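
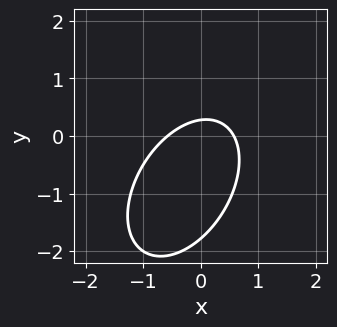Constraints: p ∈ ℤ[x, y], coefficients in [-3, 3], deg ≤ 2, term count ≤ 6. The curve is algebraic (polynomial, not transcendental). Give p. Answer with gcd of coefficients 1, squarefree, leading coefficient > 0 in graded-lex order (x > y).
3*x^2 - 2*x*y + 2*y^2 + 3*y - 1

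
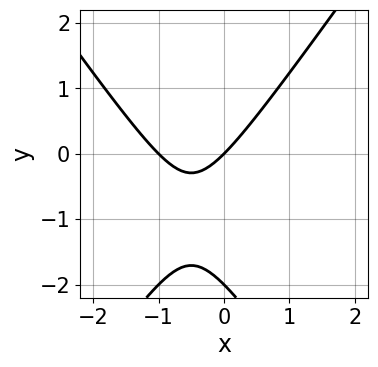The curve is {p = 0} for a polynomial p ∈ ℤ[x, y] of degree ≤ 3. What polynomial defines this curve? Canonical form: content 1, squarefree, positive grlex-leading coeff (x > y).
2*x^2 - y^2 + 2*x - 2*y

1. deg p = 2.
2. Observable constraints: among the integer gridlines, it crosses the y-axis at y ∈ {-2, 0}; the x-axis gridline crossings are at x ∈ {-1, 0}.
3. Putting this together gives p.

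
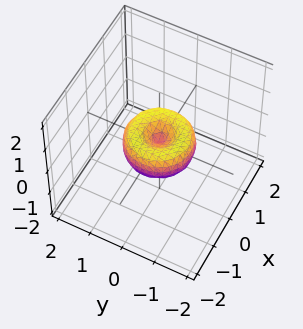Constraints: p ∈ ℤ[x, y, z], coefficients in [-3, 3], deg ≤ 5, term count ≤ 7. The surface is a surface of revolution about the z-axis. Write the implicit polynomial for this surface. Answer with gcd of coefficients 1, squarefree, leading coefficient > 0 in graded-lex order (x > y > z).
1. The degree is 4 — no degree-3 surface has this shape.
2. Symmetries: rotational symmetry about the z-axis ⇒ p depends on x, y only through x² + y².
3. Observable constraints: among the integer gridlines, it crosses the y-axis at y ∈ {-1, 0, 1}; one z-axis crossing is at z = 0; a circular section at z = 0 has radius exactly 1; among the integer gridlines, it crosses the x-axis at x ∈ {-1, 0, 1}.
4. Together with the visible shape, these determine p as stated.

x^4 + 2*x^2*y^2 + y^4 - x^2 - y^2 + z^2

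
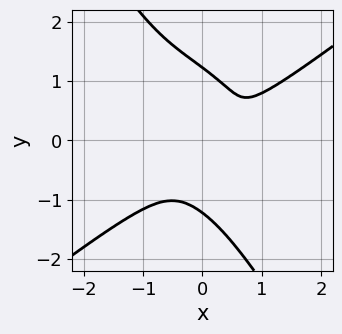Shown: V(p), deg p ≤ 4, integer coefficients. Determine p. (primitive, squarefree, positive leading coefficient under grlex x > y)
First, the degree is 4 — a generic line meets the curve in up to 4 points.
Finally, solving for integer coefficients yields p as stated.

2*x^4 - 3*x*y^3 - 2*y^4 - 2*x^2*y + 3*y^2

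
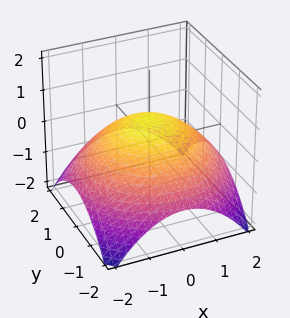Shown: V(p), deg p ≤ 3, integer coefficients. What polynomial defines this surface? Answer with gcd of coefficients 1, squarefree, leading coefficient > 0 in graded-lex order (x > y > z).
x^2 + y^2 + 3*z - 2

(a) deg p = 2. A generic line meets the surface in up to 2 points.
(b) Symmetry: the surface is invariant under rotation about z: p = q(x² + y², z).
(c) From the visible intercepts: a circular section at z = 0 has radius between 1 and 2.
(d) Fitting integer coefficients to these (and the overall shape) gives p.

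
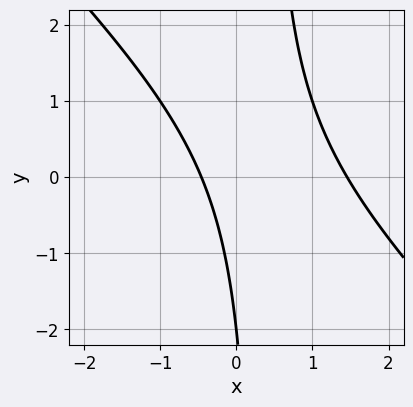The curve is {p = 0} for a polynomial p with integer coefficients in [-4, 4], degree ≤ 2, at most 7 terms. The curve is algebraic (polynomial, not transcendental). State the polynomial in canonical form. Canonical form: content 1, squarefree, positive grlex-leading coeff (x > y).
deg p = 2. No degree-1 curve has this shape.
Reading off the gridlines: one y-axis crossing is at y = -2.
The integer polynomial consistent with all of this is the stated p.

3*x^2 + 3*x*y - 3*x - y - 2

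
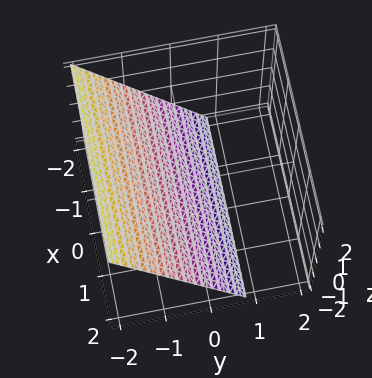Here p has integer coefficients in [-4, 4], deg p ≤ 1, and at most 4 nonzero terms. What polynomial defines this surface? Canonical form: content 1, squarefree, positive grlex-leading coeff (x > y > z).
3*y + 2*z + 2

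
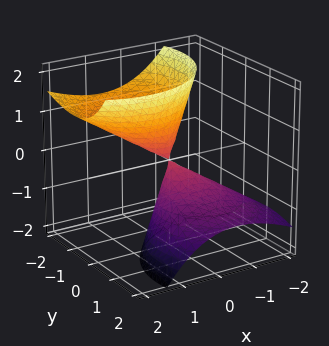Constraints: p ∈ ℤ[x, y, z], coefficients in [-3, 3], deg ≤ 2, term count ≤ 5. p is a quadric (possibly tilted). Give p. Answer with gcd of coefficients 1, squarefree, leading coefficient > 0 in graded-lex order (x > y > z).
2*x^2 - 2*x*z + 2*y^2 + 3*y*z - z^2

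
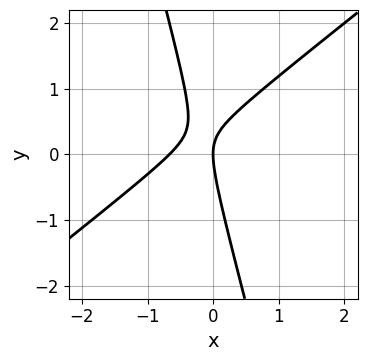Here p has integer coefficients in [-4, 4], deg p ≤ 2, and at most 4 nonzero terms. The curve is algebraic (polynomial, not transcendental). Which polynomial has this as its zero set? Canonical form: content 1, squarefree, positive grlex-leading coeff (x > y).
Degree: no degree-1 curve has this shape, so deg p = 2.
Checking where it meets the axes: it meets the x-axis at x = 0 (among the integer gridlines); it meets the y-axis at y = 0 (among the integer gridlines).
The integer polynomial consistent with all of this is the stated p.

3*x^2 - 3*x*y - y^2 + 2*x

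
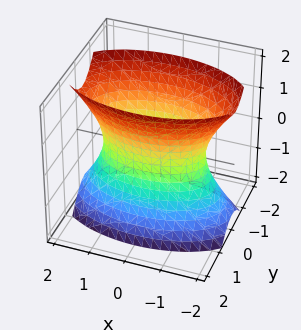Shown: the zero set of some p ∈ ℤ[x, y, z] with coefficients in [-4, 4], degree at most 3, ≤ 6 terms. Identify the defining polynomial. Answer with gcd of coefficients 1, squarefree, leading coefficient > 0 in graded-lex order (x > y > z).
First, the degree is 2 — an hourglass — one-sheet hyperboloid; a quadric.
Then, symmetries: it's symmetric under x → −x, forcing even powers of x; mirror symmetry y ↦ −y ⇒ only even powers of y; the z ↦ −z reflection is a symmetry, so z appears only in even powers.
Next, from the axis intercepts and sections: the surface avoids every integer z-axis point in the box.
Finally, assembling these constraints gives the stated polynomial.

x^2 + 3*y^2 - z^2 - 2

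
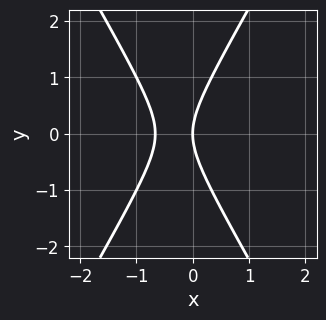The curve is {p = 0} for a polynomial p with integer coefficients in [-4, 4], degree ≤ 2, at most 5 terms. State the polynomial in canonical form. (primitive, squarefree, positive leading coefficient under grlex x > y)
3*x^2 - y^2 + 2*x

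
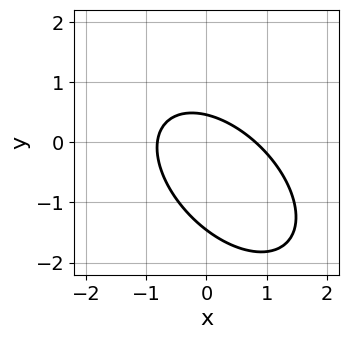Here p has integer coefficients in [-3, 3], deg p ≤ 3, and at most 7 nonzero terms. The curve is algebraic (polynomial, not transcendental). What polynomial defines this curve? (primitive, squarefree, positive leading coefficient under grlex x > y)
3*x^2 + 3*x*y + 3*y^2 + 3*y - 2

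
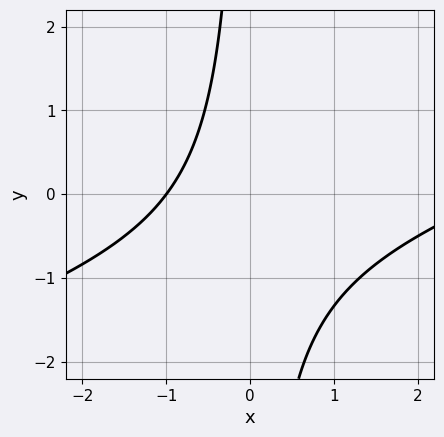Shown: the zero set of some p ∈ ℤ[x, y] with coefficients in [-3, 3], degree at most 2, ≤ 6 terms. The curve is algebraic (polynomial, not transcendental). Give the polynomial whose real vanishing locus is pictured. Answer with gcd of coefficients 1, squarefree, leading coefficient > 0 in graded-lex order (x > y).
x^2 - 3*x*y - 2*x - 3

1. Degree: the shape is more complex than any degree-1 curve, so deg p = 2.
2. Against the integer gridlines: it misses every integer gridline on the y-axis; it crosses the x-axis at the gridline x = -1.
3. Putting this together gives p.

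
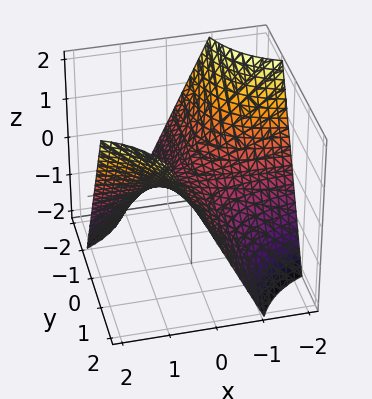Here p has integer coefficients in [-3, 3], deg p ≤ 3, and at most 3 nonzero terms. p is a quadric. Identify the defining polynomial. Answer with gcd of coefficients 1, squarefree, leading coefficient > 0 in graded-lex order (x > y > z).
(a) deg p = 2. A hyperbolic paraboloid; a quadric.
(b) Against the integer gridlines: every point of the y-axis in the box is on the surface; the visible x-axis segment lies entirely on the surface.
(c) Putting this together gives p.

x*y - z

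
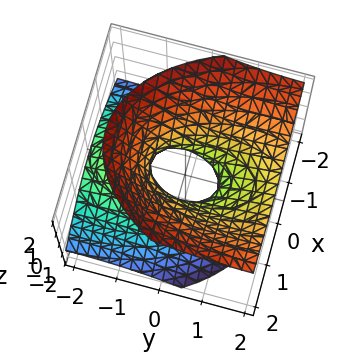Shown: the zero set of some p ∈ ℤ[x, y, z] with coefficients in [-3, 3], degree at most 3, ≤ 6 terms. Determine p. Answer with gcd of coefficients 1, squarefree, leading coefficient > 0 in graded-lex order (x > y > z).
3*x^2 + y^2 - 3*y*z - 3*z^2 - 1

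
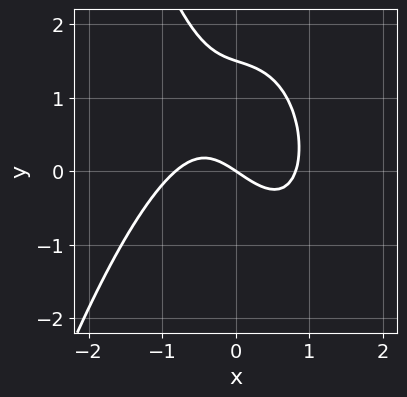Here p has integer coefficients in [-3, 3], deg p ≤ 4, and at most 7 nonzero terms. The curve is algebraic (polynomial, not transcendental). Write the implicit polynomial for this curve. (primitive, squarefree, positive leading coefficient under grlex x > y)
3*x^3 + 2*x*y + 2*y^2 - 2*x - 3*y

First, degree: the shape is more complex than any degree-2 curve, so deg p = 3.
Then, observable constraints: it meets the y-axis at y = 0 (among the integer gridlines); it meets the x-axis at x = 0 (among the integer gridlines).
Finally, assembling these constraints gives the stated polynomial.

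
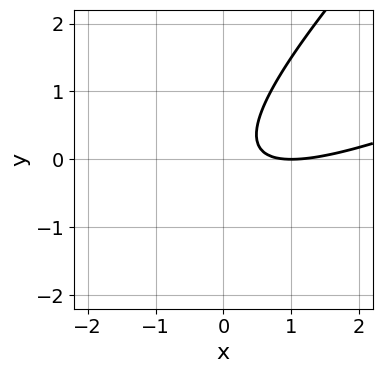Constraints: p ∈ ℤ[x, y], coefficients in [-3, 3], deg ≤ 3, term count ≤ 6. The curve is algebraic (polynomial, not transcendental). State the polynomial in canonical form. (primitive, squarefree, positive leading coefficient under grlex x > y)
x^2 - 3*x*y + 2*y^2 - 2*x + 1

deg p = 2. A generic line meets the curve in up to 2 points.
From the visible intercepts: no y-intercept at any integer in the box; it crosses the x-axis at the gridline x = 1.
Putting this together gives p.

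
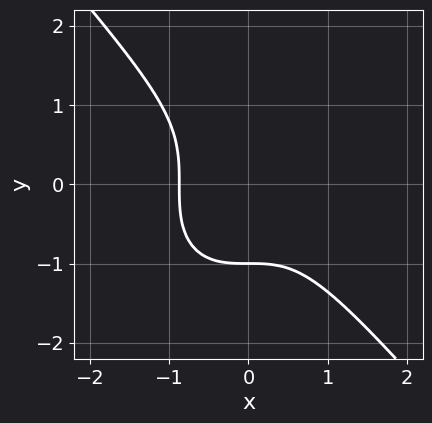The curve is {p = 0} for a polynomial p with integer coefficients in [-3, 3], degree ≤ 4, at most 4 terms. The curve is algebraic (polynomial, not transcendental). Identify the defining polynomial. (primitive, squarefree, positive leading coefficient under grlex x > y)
The degree is 3 — no degree-2 curve has this shape.
Against the integer gridlines: it crosses the y-axis at the gridline y = -1.
Solving for integer coefficients yields p as stated.

3*x^3 + 2*y^3 + 2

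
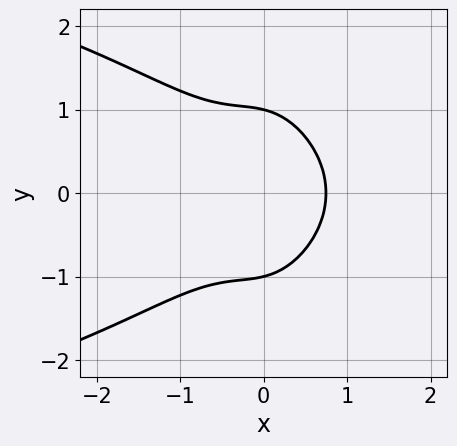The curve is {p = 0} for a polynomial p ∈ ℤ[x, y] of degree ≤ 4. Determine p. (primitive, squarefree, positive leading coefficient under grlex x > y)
(a) deg p = 4. No degree-3 curve has this shape.
(b) Symmetries: it's symmetric under y → −y, forcing even powers of y.
(c) From the axis intercepts and sections: the y-axis gridline crossings are at y ∈ {-1, 1}.
(d) Fitting integer coefficients to these (and the overall shape) gives p.

2*x^2*y^2 + 3*x^3 + 2*y^2 + x - 2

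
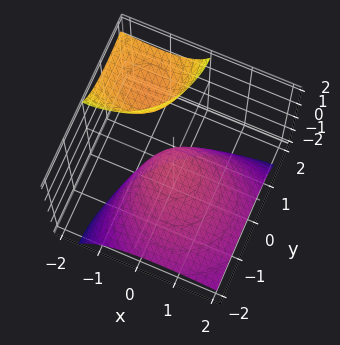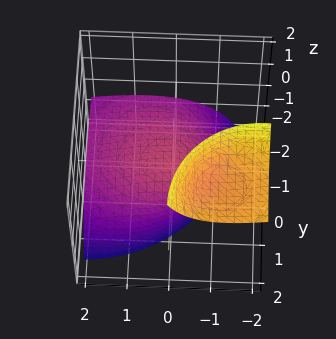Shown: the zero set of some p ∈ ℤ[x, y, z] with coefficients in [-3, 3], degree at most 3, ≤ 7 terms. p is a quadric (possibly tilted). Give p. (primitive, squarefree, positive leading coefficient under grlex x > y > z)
x^2 + 2*x*z + y^2 - 2*y*z + 2*z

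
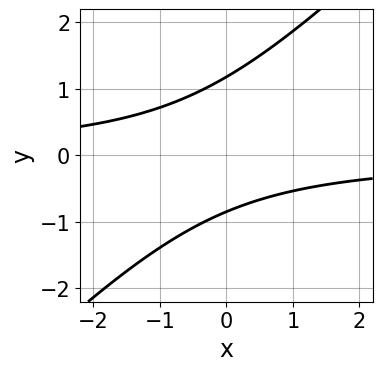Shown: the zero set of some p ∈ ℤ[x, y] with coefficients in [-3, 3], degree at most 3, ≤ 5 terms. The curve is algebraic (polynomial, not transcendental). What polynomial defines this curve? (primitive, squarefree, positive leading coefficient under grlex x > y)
3*x*y - 3*y^2 + y + 3

1. deg p = 2.
2. Reading off the gridlines: it misses every integer gridline on the x-axis.
3. The integer polynomial consistent with all of this is the stated p.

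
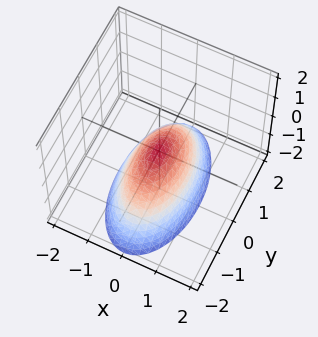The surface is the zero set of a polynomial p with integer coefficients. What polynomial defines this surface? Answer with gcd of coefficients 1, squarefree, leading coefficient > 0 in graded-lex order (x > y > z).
3*x^2 + y^2 + 2*z

1. Degree: a paraboloid; a quadric, so deg p = 2.
2. Symmetries: it's symmetric under x → −x, forcing even powers of x; mirror symmetry y ↦ −y ⇒ only even powers of y.
3. Observable constraints: one z-axis crossing is at z = 0; it meets the x-axis at x = 0 (among the integer gridlines); one y-axis crossing is at y = 0.
4. Putting this together gives p.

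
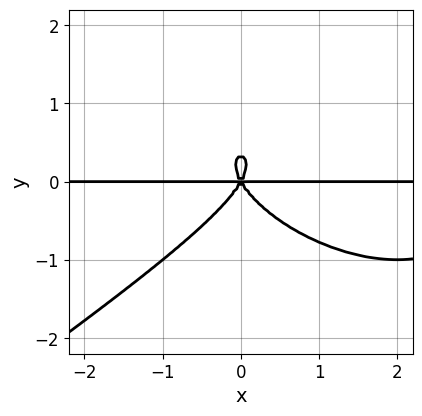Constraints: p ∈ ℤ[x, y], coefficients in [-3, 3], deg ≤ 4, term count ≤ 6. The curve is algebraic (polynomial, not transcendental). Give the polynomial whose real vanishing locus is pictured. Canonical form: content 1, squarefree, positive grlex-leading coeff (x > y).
deg p = 4. The shape is more complex than any degree-3 curve.
Against the integer gridlines: one y-axis crossing is at y = 0; the visible x-axis segment lies entirely on the curve.
The integer polynomial consistent with all of this is the stated p.

x^3*y - 3*y^4 - 3*x^2*y + y^3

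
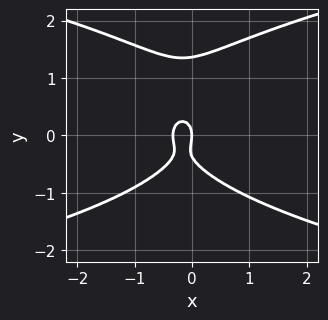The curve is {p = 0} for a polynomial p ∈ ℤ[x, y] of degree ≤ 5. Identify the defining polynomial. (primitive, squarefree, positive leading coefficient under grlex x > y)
First, deg p = 4. A generic line meets the curve in up to 4 points.
Next, checking where it meets the axes: it crosses the x-axis at the gridline x = 0; it crosses the y-axis at the gridline y = 0.
Finally, together with the visible shape, these determine p as stated.

2*y^4 - 2*y^3 - 3*x^2 - y^2 - x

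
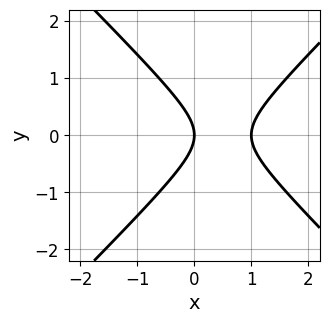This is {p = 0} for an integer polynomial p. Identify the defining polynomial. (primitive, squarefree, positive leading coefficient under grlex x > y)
(a) deg p = 2. No degree-1 curve has this shape.
(b) Symmetries: it's symmetric under y → −y, forcing even powers of y.
(c) From the visible intercepts: it meets the y-axis at y = 0 (among the integer gridlines); the x-axis gridline crossings are at x ∈ {0, 1}.
(d) Assembling these constraints gives the stated polynomial.

x^2 - y^2 - x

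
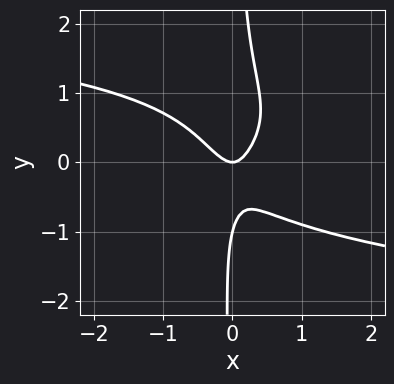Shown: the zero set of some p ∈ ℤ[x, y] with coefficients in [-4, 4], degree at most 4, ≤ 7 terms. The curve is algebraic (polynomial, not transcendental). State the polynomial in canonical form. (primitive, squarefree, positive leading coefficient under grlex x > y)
deg p = 4. The shape is more complex than any degree-3 curve.
Observable constraints: one x-axis crossing is at x = 0; the y-axis gridline crossings are at y ∈ {-1, 0}.
Fitting integer coefficients to these (and the overall shape) gives p.

3*x*y^3 + 3*x^2 + x*y - y^2 - y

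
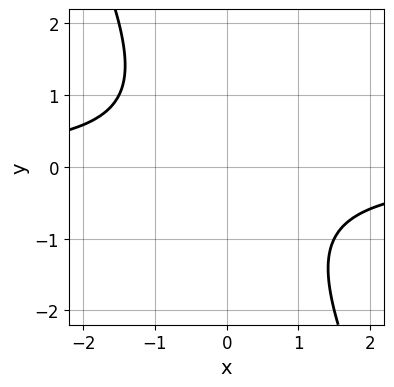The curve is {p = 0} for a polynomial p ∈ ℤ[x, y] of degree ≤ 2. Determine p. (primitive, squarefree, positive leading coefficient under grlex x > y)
2*x*y + y^2 + 2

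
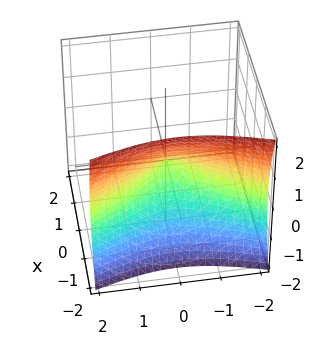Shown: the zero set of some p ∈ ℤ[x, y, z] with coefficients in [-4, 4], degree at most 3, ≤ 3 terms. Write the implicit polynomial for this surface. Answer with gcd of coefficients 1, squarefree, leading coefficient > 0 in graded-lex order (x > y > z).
x^3 + y^2 + z^2

1. deg p = 3. No degree-2 surface has this shape.
2. Reading off the gridlines: it meets the x-axis at x = 0 (among the integer gridlines); it meets the z-axis at z = 0 (among the integer gridlines); one y-axis crossing is at y = 0.
3. Solving for integer coefficients yields p as stated.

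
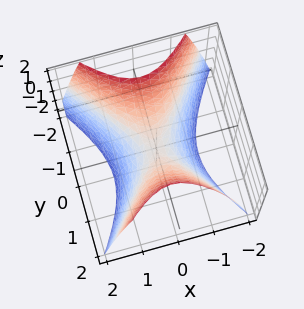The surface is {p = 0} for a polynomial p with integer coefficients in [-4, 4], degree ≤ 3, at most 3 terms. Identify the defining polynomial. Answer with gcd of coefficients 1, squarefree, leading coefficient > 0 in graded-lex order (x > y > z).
3*x^2 - 2*y^2 + 2*z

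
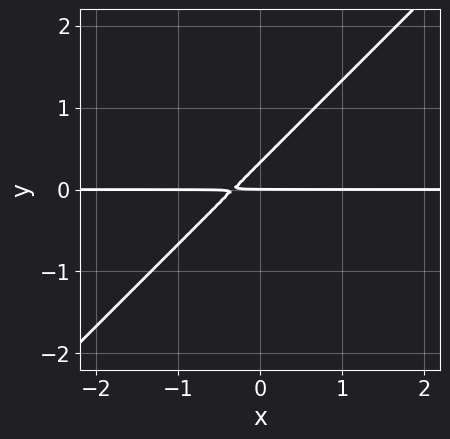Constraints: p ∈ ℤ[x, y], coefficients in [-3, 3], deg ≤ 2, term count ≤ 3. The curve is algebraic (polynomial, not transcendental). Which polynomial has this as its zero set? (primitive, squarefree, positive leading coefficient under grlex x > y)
First, deg p = 2. A generic line meets the curve in up to 2 points.
Then, from the visible intercepts: the visible x-axis segment lies entirely on the curve; it meets the y-axis at y = 0 (among the integer gridlines).
Finally, putting this together gives p.

3*x*y - 3*y^2 + y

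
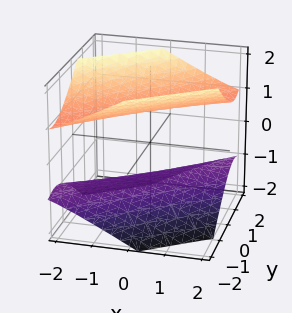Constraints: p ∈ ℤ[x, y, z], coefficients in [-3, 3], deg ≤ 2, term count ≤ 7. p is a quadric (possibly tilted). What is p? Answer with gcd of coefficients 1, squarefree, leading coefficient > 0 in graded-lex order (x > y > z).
1. The picture has 2 separate pieces. Treating them together as one polynomial.
2. deg p = 2. The shape is more complex than any degree-1 surface.
3. Checking where it meets the axes: the z-axis gridline crossings are at z ∈ {-1, 1}; no y-intercept at any integer in the box.
4. Solving for integer coefficients yields p as stated.

x^2 - 3*x*y + 2*y^2 - 3*z^2 + 3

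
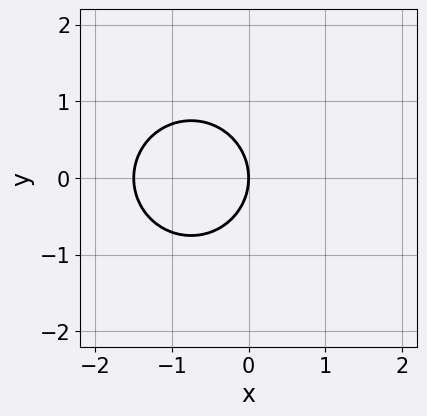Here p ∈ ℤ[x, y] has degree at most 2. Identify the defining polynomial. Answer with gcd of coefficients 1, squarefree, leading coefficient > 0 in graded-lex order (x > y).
2*x^2 + 2*y^2 + 3*x

First, the degree is 2 — the shape is more complex than any degree-1 curve.
Then, symmetries: it's symmetric under y → −y, forcing even powers of y.
Then, from the visible intercepts: it crosses the x-axis at the gridline x = 0; it meets the y-axis at y = 0 (among the integer gridlines).
Finally, assembling these constraints gives the stated polynomial.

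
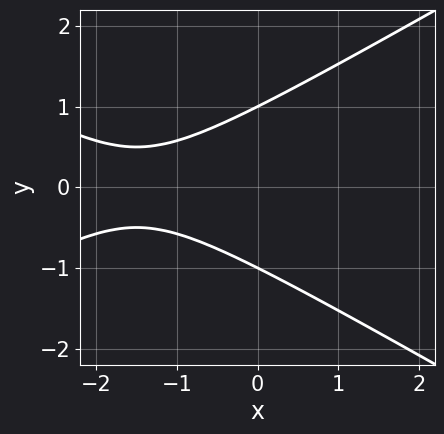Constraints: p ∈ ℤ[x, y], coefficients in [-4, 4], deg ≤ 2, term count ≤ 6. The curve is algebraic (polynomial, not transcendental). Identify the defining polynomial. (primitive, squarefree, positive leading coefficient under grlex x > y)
x^2 - 3*y^2 + 3*x + 3

(a) The degree is 2 — a generic line meets the curve in up to 2 points.
(b) Symmetries: the y ↦ −y reflection is a symmetry, so y appears only in even powers.
(c) From the axis intercepts and sections: it misses every integer gridline on the x-axis; the y-axis gridline crossings are at y ∈ {-1, 1}.
(d) Assembling these constraints gives the stated polynomial.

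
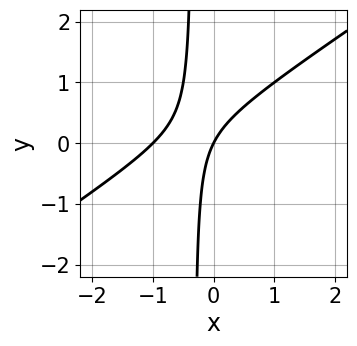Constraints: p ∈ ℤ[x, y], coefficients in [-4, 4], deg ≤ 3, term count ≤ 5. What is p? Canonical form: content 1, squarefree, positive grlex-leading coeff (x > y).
2*x^2 - 3*x*y + 2*x - y

First, deg p = 2.
Next, against the integer gridlines: one y-axis crossing is at y = 0; the x-axis gridline crossings are at x ∈ {-1, 0}.
Finally, putting this together gives p.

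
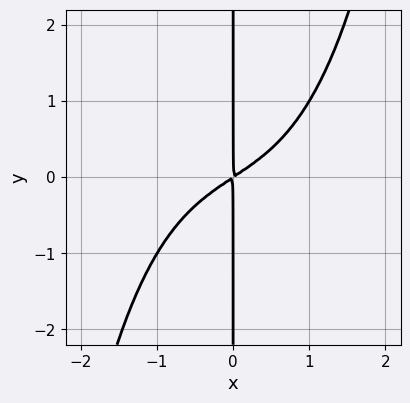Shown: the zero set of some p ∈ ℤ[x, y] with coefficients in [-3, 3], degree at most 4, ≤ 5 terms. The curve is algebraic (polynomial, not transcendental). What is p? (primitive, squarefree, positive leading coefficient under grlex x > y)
x^4 + 2*x^2 - 3*x*y

The degree is 4 — no degree-3 curve has this shape.
From the axis intercepts and sections: the visible y-axis segment lies entirely on the curve.
Fitting integer coefficients to these (and the overall shape) gives p.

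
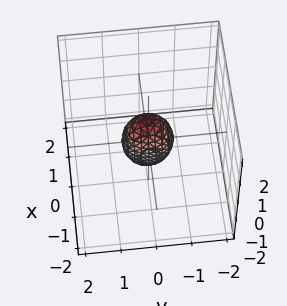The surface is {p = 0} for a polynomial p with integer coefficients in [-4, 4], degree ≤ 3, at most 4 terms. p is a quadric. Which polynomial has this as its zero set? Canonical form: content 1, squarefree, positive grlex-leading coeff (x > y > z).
deg p = 2. Bounded and convex; a quadric.
Symmetries: the y ↦ −y reflection is a symmetry, so y appears only in even powers; it's symmetric under z → −z, forcing even powers of z; mirror symmetry x ↦ −x ⇒ only even powers of x.
Observable constraints: the z-axis gridline crossings are at z ∈ {-1, 1}.
Putting this together gives p.

3*x^2 + 2*y^2 + z^2 - 1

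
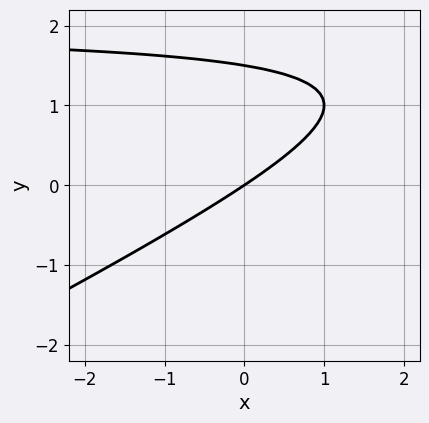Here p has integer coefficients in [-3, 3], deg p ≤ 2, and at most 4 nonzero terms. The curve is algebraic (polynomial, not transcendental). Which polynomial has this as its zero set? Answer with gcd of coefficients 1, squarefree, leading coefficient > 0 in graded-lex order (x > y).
Degree: the shape is more complex than any degree-1 curve, so deg p = 2.
Observable constraints: it meets the y-axis at y = 0 (among the integer gridlines); one x-axis crossing is at x = 0.
Together with the visible shape, these determine p as stated.

x*y - 2*y^2 - 2*x + 3*y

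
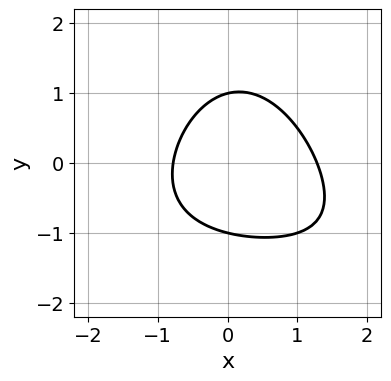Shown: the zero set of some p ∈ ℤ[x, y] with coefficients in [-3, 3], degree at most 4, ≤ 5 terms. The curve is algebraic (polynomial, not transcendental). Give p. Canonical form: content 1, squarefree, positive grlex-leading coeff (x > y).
x^2*y + 2*x^2 + 2*y^2 - x - 2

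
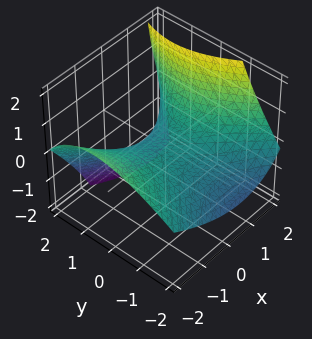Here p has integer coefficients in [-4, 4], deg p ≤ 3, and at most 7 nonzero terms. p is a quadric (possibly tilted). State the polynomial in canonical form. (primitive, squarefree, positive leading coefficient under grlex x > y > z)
x^2 + x*z - y^2 + y*z - 3*z

1. Degree: the shape is more complex than any degree-1 surface, so deg p = 2.
2. From the axis intercepts and sections: it meets the y-axis at y = 0 (among the integer gridlines); it meets the x-axis at x = 0 (among the integer gridlines).
3. Together with the visible shape, these determine p as stated.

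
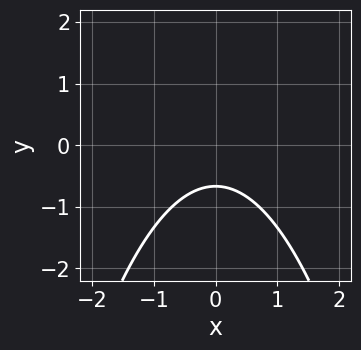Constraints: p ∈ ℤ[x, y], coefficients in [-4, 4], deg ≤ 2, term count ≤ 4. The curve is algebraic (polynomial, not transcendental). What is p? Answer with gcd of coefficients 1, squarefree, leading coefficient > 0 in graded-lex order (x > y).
2*x^2 + 3*y + 2

(a) Degree: no degree-1 curve has this shape, so deg p = 2.
(b) Symmetries: the x ↦ −x reflection is a symmetry, so x appears only in even powers.
(c) From the visible intercepts: it misses every integer gridline on the x-axis.
(d) Fitting integer coefficients to these (and the overall shape) gives p.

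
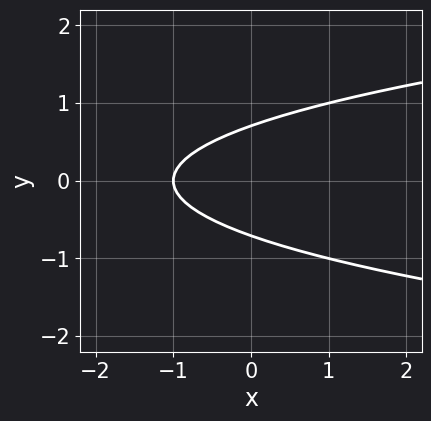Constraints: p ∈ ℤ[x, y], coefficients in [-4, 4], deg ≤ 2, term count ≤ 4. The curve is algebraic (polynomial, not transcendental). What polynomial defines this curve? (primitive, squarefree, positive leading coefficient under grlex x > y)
deg p = 2.
Symmetries: mirror symmetry y ↦ −y ⇒ only even powers of y.
Against the integer gridlines: it meets the x-axis at x = -1 (among the integer gridlines).
Together with the visible shape, these determine p as stated.

2*y^2 - x - 1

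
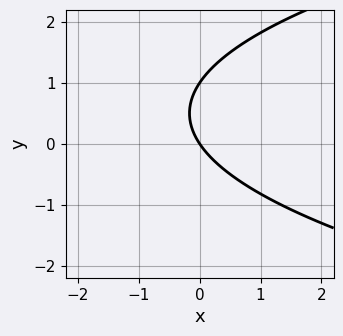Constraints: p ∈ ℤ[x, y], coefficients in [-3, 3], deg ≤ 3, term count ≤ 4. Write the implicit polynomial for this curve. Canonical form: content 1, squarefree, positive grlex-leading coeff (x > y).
2*y^2 - 3*x - 2*y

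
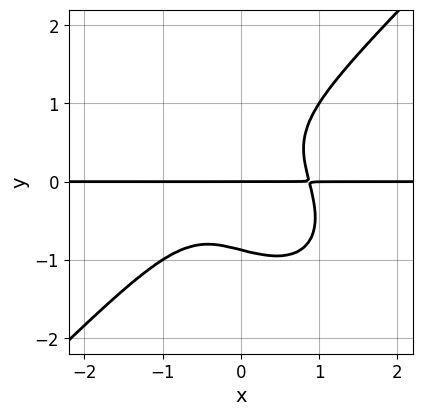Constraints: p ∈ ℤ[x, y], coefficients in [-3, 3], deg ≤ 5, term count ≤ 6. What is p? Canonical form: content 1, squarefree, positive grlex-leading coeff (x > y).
3*x^3*y - 3*y^4 + 2*x*y^2 - 2*y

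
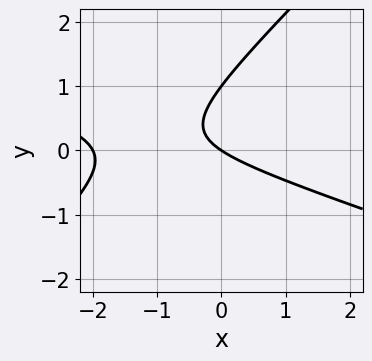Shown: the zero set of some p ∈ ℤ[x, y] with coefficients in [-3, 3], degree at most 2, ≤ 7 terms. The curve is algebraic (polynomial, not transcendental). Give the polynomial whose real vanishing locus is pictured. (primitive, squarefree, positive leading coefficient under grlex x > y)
x^2 + 2*x*y - 3*y^2 + 2*x + 3*y

First, deg p = 2.
Next, against the integer gridlines: the x-axis gridline crossings are at x ∈ {-2, 0}; the y-axis gridline crossings are at y ∈ {0, 1}.
Finally, assembling these constraints gives the stated polynomial.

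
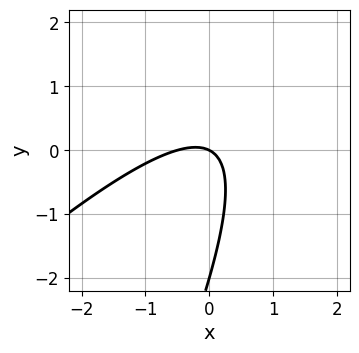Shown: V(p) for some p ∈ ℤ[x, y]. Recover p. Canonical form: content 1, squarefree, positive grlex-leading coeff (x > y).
2*x^2 - 3*x*y + y^2 + x + 2*y

First, deg p = 2. The shape is more complex than any degree-1 curve.
Next, against the integer gridlines: it meets the x-axis at x = 0 (among the integer gridlines); the y-axis gridline crossings are at y ∈ {-2, 0}.
Finally, these observations pin down the coefficients.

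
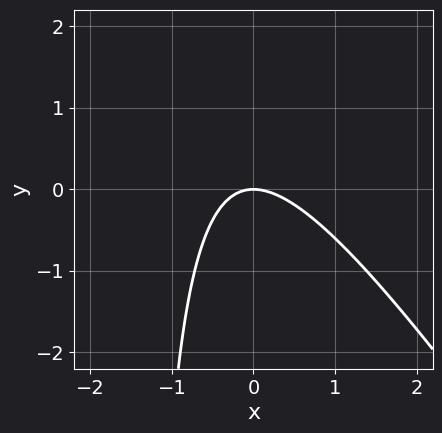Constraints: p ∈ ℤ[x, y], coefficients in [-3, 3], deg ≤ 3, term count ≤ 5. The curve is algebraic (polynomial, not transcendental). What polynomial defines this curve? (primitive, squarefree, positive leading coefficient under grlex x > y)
3*x^2 + 2*x*y + 3*y

First, degree: no degree-1 curve has this shape, so deg p = 2.
Next, against the integer gridlines: it meets the y-axis at y = 0 (among the integer gridlines); it meets the x-axis at x = 0 (among the integer gridlines).
Finally, the integer polynomial consistent with all of this is the stated p.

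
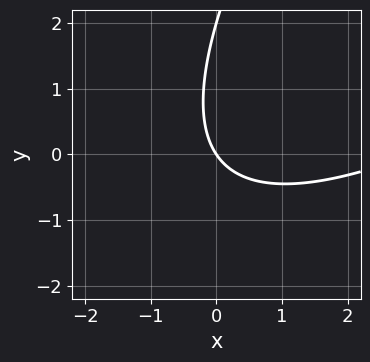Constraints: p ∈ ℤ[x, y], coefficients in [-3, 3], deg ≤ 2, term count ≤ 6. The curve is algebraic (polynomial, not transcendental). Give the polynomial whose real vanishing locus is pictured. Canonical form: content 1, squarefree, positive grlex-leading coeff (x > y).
x^2 - 2*x*y + y^2 - 3*x - 2*y

Degree: the shape is more complex than any degree-1 curve, so deg p = 2.
Against the integer gridlines: among the integer gridlines, it crosses the y-axis at y ∈ {0, 2}; one x-axis crossing is at x = 0.
Assembling these constraints gives the stated polynomial.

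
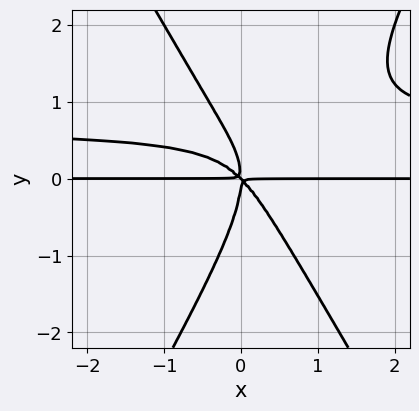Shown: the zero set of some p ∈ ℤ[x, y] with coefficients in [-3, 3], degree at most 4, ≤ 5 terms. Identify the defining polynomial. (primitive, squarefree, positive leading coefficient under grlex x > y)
3*x^2*y^2 - y^4 - 2*x^2*y - 2*x*y^2

First, the degree is 4 — the shape is more complex than any degree-3 curve.
Then, from the axis intercepts and sections: the visible x-axis segment lies entirely on the curve.
Finally, fitting integer coefficients to these (and the overall shape) gives p.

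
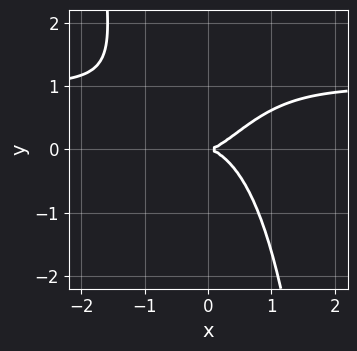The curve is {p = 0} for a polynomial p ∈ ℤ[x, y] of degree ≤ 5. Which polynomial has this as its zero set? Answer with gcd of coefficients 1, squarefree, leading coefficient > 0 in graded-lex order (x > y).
x^3*y - x^3 + y^2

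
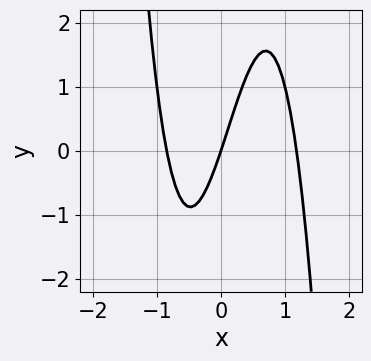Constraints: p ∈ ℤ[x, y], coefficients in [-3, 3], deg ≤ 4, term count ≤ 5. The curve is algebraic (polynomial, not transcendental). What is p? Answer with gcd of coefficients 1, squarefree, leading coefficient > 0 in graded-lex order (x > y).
3*x^3 - x^2 - 3*x + y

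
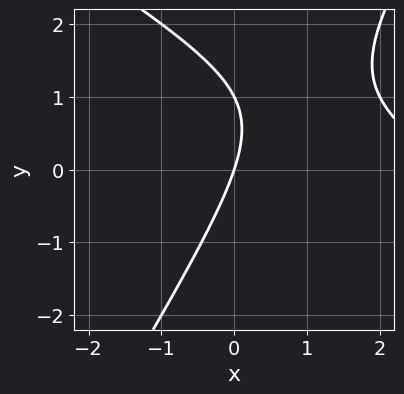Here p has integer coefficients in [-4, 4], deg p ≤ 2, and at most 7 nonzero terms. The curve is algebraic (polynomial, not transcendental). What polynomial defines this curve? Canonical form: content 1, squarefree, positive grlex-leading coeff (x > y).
x^2 + x*y - y^2 - 3*x + y

The degree is 2 — a generic line meets the curve in up to 2 points.
From the visible intercepts: the y-axis gridline crossings are at y ∈ {0, 1}; one x-axis crossing is at x = 0.
Together with the visible shape, these determine p as stated.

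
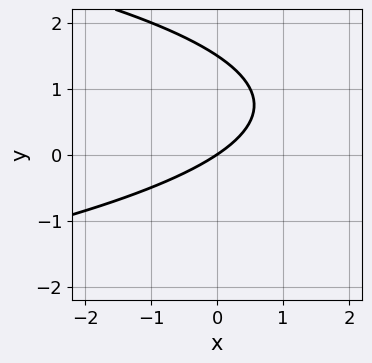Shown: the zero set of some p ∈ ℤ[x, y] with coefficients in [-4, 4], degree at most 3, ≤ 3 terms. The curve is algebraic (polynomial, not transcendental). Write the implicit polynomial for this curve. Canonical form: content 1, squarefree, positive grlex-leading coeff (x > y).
2*y^2 + 2*x - 3*y

(a) Degree: no degree-1 curve has this shape, so deg p = 2.
(b) Reading off the gridlines: it meets the x-axis at x = 0 (among the integer gridlines); it meets the y-axis at y = 0 (among the integer gridlines).
(c) Together with the visible shape, these determine p as stated.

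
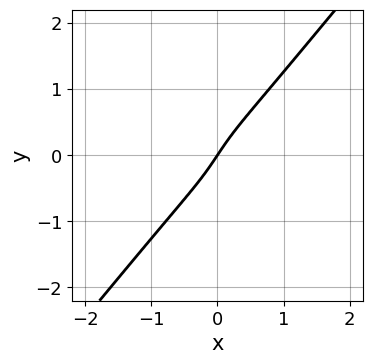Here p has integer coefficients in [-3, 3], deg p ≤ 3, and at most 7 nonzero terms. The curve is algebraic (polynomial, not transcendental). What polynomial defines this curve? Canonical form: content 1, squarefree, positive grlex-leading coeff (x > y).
(a) Degree: a generic line meets the curve in up to 3 points, so deg p = 3.
(b) Checking where it meets the axes: one y-axis crossing is at y = 0; it crosses the x-axis at the gridline x = 0.
(c) These observations pin down the coefficients.

3*x^3 + 2*x^2*y - 3*y^3 + 3*x - 2*y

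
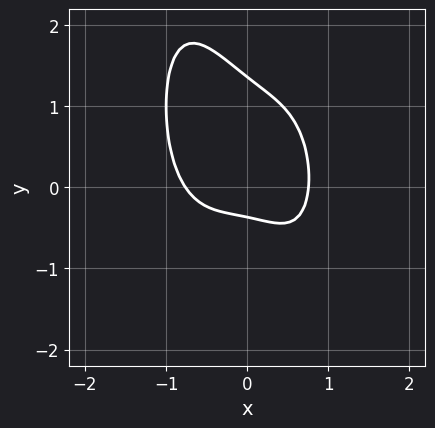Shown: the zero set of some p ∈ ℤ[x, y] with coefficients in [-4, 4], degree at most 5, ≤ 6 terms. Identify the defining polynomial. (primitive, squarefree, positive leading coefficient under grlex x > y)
First, degree: no degree-3 curve has this shape, so deg p = 4.
Finally, solving for integer coefficients yields p as stated.

3*x^4 + 2*x*y + 2*y^2 - 2*y - 1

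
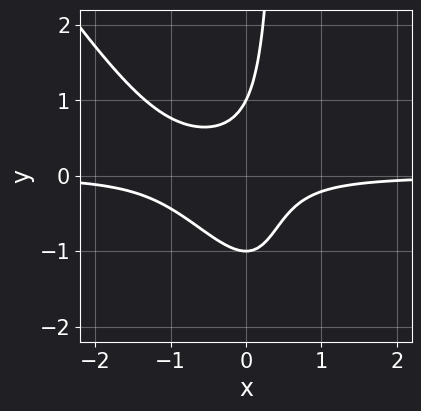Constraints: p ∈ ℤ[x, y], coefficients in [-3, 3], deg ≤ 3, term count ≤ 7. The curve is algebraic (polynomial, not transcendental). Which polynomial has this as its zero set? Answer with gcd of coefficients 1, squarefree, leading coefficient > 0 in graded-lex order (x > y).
3*x^2*y + 2*x*y^2 + 2*x*y - y^2 + 1

First, the degree is 3 — the shape is more complex than any degree-2 curve.
Next, checking where it meets the axes: the curve avoids every integer x-axis point in the box; among the integer gridlines, it crosses the y-axis at y ∈ {-1, 1}.
Finally, matching integer coefficients to the picture gives p.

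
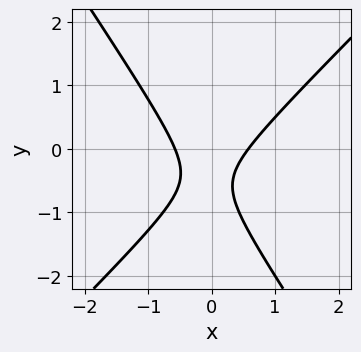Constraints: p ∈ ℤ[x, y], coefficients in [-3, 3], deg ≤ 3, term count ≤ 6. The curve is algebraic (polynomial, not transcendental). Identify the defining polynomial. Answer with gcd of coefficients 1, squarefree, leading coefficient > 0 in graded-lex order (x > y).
3*x^2 - x*y - 2*y^2 - 2*y - 1

1. deg p = 2.
2. Reading off the gridlines: no y-intercept at any integer in the box.
3. The integer polynomial consistent with all of this is the stated p.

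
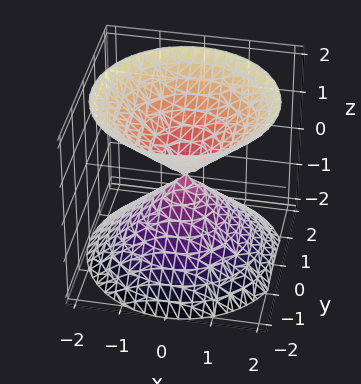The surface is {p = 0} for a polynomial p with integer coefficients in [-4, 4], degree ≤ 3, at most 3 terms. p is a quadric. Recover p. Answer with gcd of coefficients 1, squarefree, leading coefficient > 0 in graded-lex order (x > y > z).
x^2 + y^2 - z^2

First, the picture has 2 separate pieces. They look like related sheets of one shape, so recover p as a whole.
Next, the degree is 2 — a double cone through the origin; a quadric.
Then, symmetries: it's symmetric under z → −z, forcing even powers of z; the z-axis is an axis of rotation, so x and y enter only as x² + y².
Then, against the integer gridlines: one y-axis crossing is at y = 0; a circular section at z = 1 has radius exactly 1; one z-axis crossing is at z = 0.
Finally, putting this together gives p.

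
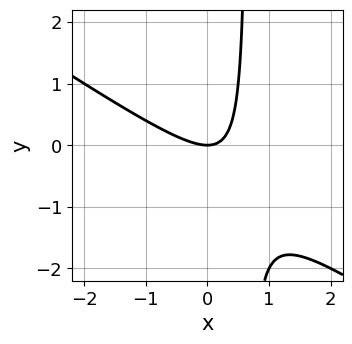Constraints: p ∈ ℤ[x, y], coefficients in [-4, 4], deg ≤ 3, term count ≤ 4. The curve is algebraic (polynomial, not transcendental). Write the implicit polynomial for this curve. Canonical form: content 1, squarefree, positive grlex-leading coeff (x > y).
(a) The degree is 2 — a generic line meets the curve in up to 2 points.
(b) From the axis intercepts and sections: it crosses the x-axis at the gridline x = 0; one y-axis crossing is at y = 0.
(c) Solving for integer coefficients yields p as stated.

2*x^2 + 3*x*y - 2*y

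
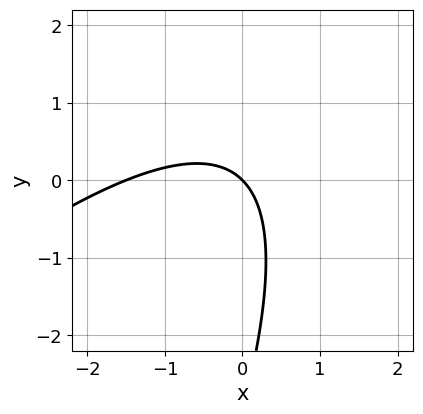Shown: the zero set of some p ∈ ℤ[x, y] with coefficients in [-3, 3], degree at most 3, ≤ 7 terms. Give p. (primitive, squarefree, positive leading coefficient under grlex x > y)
(a) deg p = 2. A generic line meets the curve in up to 2 points.
(b) From the axis intercepts and sections: one y-axis crossing is at y = 0; it meets the x-axis at x = 0 (among the integer gridlines).
(c) The integer polynomial consistent with all of this is the stated p.

2*x^2 - 3*x*y + y^2 + 3*x + 3*y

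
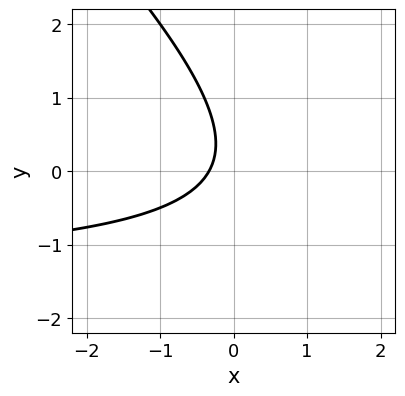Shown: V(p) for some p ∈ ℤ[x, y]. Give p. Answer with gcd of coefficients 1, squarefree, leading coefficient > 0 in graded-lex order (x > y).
2*x*y + 2*y^2 + 3*x - y + 1

(a) Degree: no degree-1 curve has this shape, so deg p = 2.
(b) Against the integer gridlines: no y-intercept at any integer in the box.
(c) These observations pin down the coefficients.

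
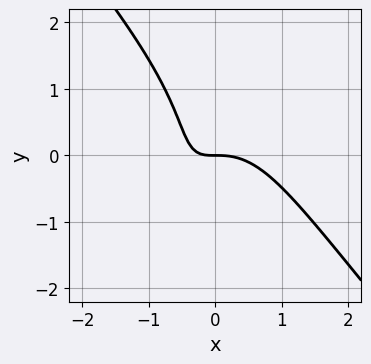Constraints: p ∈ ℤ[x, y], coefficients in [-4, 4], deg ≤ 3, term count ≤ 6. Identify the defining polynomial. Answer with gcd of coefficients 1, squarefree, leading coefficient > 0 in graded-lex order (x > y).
3*x^3 + x^2*y + y^3 + 3*x*y + 2*y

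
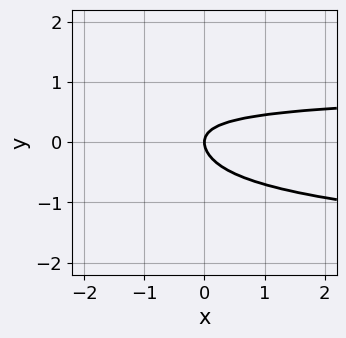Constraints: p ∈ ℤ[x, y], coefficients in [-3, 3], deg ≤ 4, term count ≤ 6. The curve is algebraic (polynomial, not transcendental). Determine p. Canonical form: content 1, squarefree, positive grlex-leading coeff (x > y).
(a) deg p = 4. A generic line meets the curve in up to 4 points.
(b) Against the integer gridlines: it crosses the y-axis at the gridline y = 0; it meets the x-axis at x = 0 (among the integer gridlines).
(c) Fitting integer coefficients to these (and the overall shape) gives p.

3*y^4 + x*y + 2*y^2 - x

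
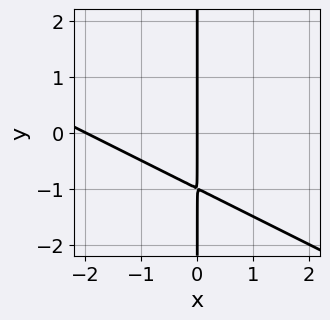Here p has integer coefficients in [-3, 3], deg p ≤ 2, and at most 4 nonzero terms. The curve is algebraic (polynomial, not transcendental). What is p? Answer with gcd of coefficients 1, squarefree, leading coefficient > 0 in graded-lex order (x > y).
1. The degree is 2 — the shape is more complex than any degree-1 curve.
2. Checking where it meets the axes: the x-axis gridline crossings are at x ∈ {-2, 0}; the visible y-axis segment lies entirely on the curve.
3. Fitting integer coefficients to these (and the overall shape) gives p.

x^2 + 2*x*y + 2*x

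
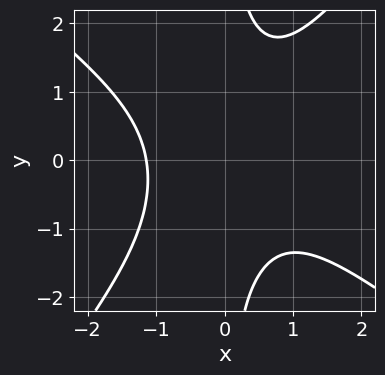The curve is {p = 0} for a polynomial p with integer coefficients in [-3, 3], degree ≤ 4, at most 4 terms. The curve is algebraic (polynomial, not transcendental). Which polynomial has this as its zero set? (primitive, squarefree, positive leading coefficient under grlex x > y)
2*x^3 + x^2*y - 2*x*y^2 + 3

deg p = 3. A generic line meets the curve in up to 3 points.
Observable constraints: the curve avoids every integer y-axis point in the box.
Assembling these constraints gives the stated polynomial.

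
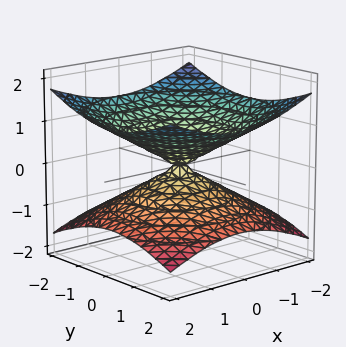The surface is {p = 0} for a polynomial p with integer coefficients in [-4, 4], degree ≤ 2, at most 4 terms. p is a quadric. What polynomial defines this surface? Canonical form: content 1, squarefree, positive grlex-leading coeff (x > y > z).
deg p = 2.
Symmetries: mirror symmetry z ↦ −z ⇒ only even powers of z; rotational symmetry about the z-axis ⇒ p depends on x, y only through x² + y².
From the visible intercepts: a circular section at z = -1 has radius between 1 and 2; it meets the x-axis at x = 0 (among the integer gridlines); one z-axis crossing is at z = 0.
Putting this together gives p.

x^2 + y^2 - 3*z^2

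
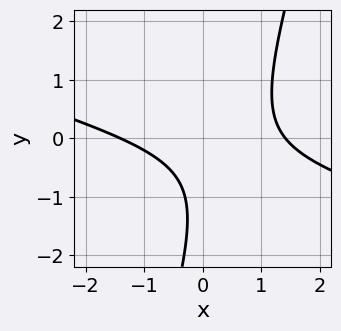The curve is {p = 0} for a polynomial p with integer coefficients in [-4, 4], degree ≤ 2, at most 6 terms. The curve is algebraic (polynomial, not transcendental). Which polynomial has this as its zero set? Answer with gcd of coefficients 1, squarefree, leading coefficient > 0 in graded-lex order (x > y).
x^2 + 3*x*y - y^2 - 2*y - 2

The degree is 2 — no degree-1 curve has this shape.
Checking where it meets the axes: no y-intercept at any integer in the box.
Solving for integer coefficients yields p as stated.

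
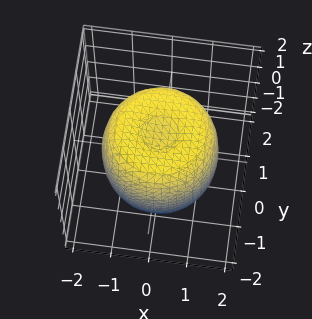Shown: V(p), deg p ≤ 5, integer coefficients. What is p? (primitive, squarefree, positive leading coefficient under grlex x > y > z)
2*x^4 + 4*x^2*y^2 + 2*y^4 - 3*x^2 - 3*y^2 + 2*z^2 - 3

(a) Degree: no degree-3 surface has this shape, so deg p = 4.
(b) By symmetry, the surface is invariant under rotation about z: p = q(x² + y², z).
(c) Checking where it meets the axes: a circular section at z = 1 has radius between 1 and 2.
(d) Solving for integer coefficients yields p as stated.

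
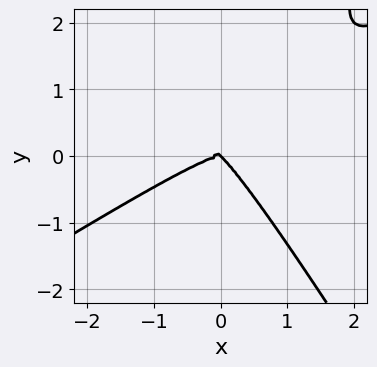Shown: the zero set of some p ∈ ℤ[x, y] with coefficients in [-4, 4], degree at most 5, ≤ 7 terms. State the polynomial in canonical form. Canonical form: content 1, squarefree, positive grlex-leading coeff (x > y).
x^4 - x^3*y - x^2*y^2 + x*y^2 + y^3

1. The degree is 4 — the shape is more complex than any degree-3 curve.
2. From the visible intercepts: it meets the y-axis at y = 0 (among the integer gridlines); it meets the x-axis at x = 0 (among the integer gridlines).
3. Matching integer coefficients to the picture gives p.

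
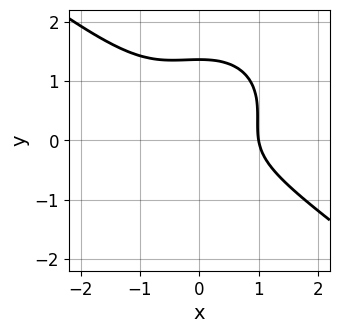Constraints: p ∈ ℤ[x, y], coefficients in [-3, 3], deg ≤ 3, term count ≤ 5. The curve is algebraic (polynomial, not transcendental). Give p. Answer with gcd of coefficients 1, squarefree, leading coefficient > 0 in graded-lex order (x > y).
2*x^3 + x^2*y + 3*y^3 - 3*y^2 - 2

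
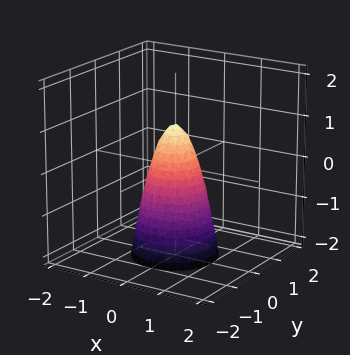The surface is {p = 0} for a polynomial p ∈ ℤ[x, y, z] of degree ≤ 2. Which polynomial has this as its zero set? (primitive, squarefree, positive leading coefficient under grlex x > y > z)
The degree is 2 — a generic line meets the surface in up to 2 points.
Symmetries: the surface is invariant under rotation about z: p = q(x² + y², z).
From the visible intercepts: it crosses the z-axis at the gridline z = 1; a circular section at z = 0 has radius between 0 and 1.
Solving for integer coefficients yields p as stated.

3*x^2 + 3*y^2 + z - 1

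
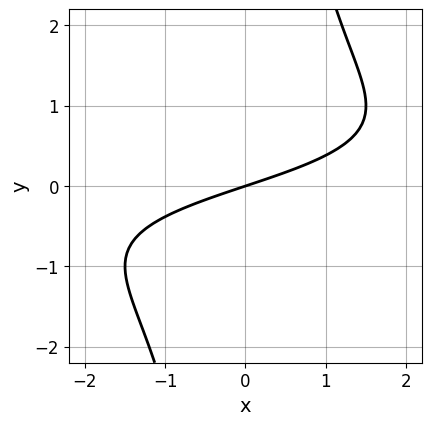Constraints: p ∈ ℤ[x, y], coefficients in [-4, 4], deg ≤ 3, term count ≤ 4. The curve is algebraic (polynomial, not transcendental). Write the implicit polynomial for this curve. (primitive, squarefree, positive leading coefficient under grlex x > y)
x*y^2 + x - 3*y

Degree: the shape is more complex than any degree-2 curve, so deg p = 3.
From the visible intercepts: it crosses the y-axis at the gridline y = 0; it crosses the x-axis at the gridline x = 0.
Assembling these constraints gives the stated polynomial.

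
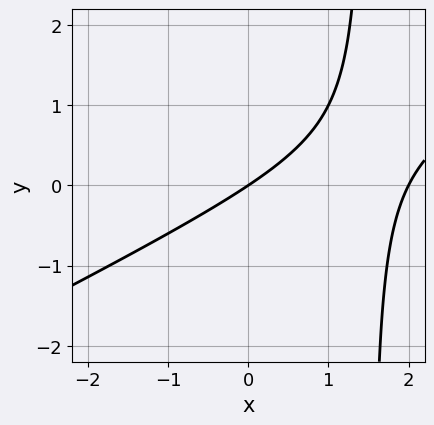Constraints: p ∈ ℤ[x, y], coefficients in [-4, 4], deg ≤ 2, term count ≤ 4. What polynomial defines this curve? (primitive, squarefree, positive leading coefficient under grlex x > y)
1. deg p = 2.
2. From the visible intercepts: among the integer gridlines, it crosses the x-axis at x ∈ {0, 2}; it crosses the y-axis at the gridline y = 0.
3. Together with the visible shape, these determine p as stated.

x^2 - 2*x*y - 2*x + 3*y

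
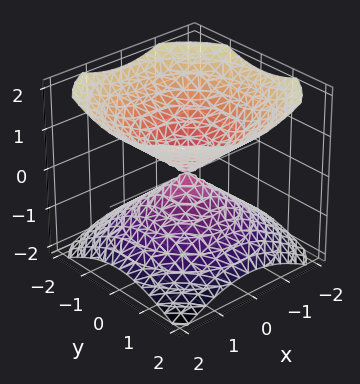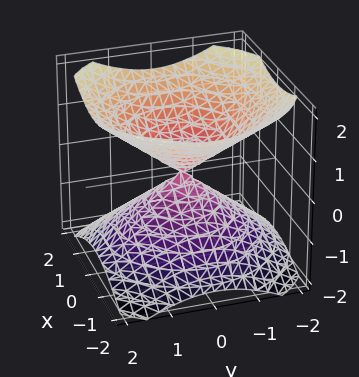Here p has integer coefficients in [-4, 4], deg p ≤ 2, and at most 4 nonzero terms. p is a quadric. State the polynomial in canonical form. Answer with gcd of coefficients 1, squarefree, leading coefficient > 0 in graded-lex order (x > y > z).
2*x^2 + 2*y^2 - 3*z^2

First, there are 2 components.
Next, degree: a double cone through the origin; a quadric, so deg p = 2.
Next, symmetries: rotational symmetry about the z-axis ⇒ p depends on x, y only through x² + y²; mirror symmetry z ↦ −z ⇒ only even powers of z.
Next, from the axis intercepts and sections: one y-axis crossing is at y = 0; one x-axis crossing is at x = 0; a circular section at z = -1 has radius between 1 and 2; it meets the z-axis at z = 0 (among the integer gridlines).
Finally, assembling these constraints gives the stated polynomial.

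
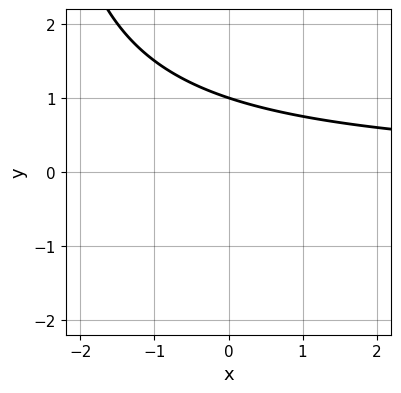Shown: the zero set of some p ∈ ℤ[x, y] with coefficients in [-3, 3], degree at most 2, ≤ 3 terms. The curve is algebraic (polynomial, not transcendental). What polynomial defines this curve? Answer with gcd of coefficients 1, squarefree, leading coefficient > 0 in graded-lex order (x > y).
(a) deg p = 2. The shape is more complex than any degree-1 curve.
(b) Checking where it meets the axes: it crosses the y-axis at the gridline y = 1; it misses every integer gridline on the x-axis.
(c) Solving for integer coefficients yields p as stated.

x*y + 3*y - 3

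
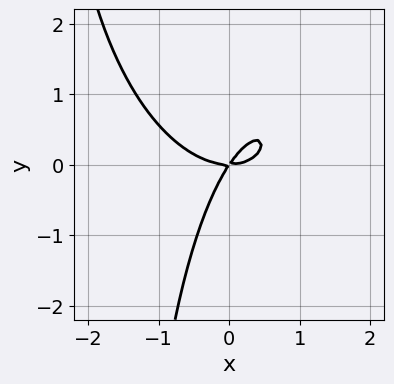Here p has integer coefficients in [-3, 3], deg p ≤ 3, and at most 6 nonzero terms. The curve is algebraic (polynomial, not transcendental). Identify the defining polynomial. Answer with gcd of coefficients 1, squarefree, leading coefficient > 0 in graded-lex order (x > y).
First, deg p = 3.
Then, from the axis intercepts and sections: it crosses the x-axis at the gridline x = 0; it meets the y-axis at y = 0 (among the integer gridlines).
Finally, solving for integer coefficients yields p as stated.

2*x^3 + x*y^2 - 3*x*y + 2*y^2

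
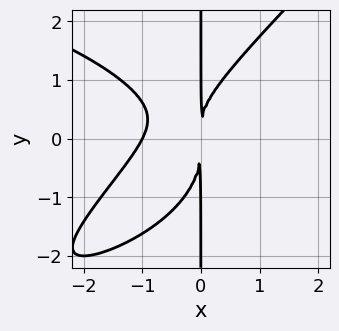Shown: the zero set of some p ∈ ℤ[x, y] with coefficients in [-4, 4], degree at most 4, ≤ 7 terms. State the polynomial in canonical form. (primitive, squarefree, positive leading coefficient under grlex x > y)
x^2*y^2 - x*y^3 + 2*x^3 - x^2*y + 2*x^2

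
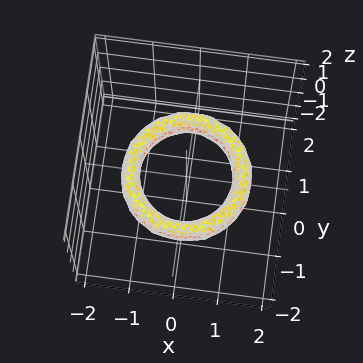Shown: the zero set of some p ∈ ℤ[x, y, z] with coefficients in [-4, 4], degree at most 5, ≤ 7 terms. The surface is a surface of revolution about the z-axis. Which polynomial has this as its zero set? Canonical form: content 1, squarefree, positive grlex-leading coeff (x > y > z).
Degree: no degree-3 surface has this shape, so deg p = 4.
Symmetries: every cross-section ⟂ z is a circle, so x, y appear only via x² + y².
From the visible intercepts: among the integer gridlines, it crosses the x-axis at x ∈ {-1, 1}; the surface avoids every integer z-axis point in the box; a circular section at z = 0 has radius exactly 1.
Solving for integer coefficients yields p as stated. Check: (0, -1, 0) on the y-axis lies on the surface, and p(0, -1, 0) = 0. ✓

x^4 + 2*x^2*y^2 + y^4 - 3*x^2 - 3*y^2 + 2*z^2 + 2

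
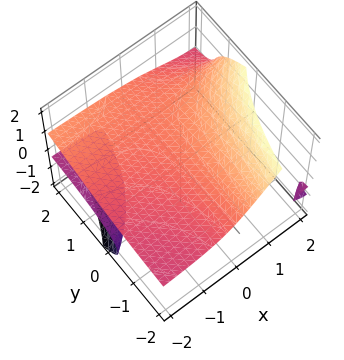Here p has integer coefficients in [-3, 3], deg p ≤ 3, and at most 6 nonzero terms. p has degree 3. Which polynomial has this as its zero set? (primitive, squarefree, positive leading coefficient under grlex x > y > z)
First, the picture has 2 separate pieces. They look like related sheets of one shape, so recover p as a whole.
Next, deg p = 3. The shape is more complex than any degree-2 surface.
Then, observable constraints: no x-intercept at any integer in the box; no y-intercept at any integer in the box.
Finally, fitting integer coefficients to these (and the overall shape) gives p.

2*x*y*z - 3*x*z^2 + 3*z^3 - 2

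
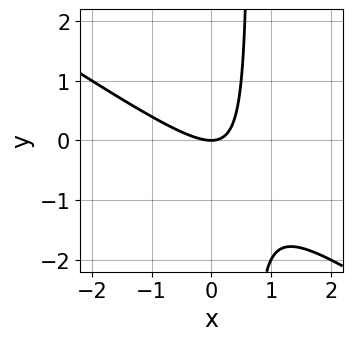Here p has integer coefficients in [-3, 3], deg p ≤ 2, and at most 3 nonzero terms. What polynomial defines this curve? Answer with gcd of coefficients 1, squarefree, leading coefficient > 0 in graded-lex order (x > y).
The degree is 2 — a generic line meets the curve in up to 2 points.
Checking where it meets the axes: it crosses the x-axis at the gridline x = 0; one y-axis crossing is at y = 0.
These observations pin down the coefficients.

2*x^2 + 3*x*y - 2*y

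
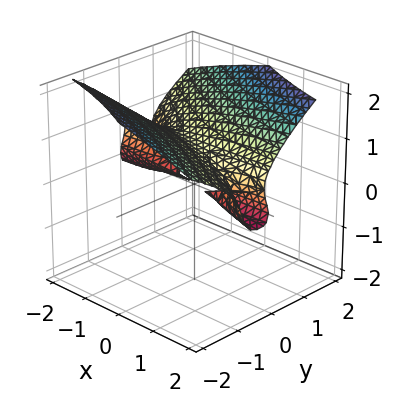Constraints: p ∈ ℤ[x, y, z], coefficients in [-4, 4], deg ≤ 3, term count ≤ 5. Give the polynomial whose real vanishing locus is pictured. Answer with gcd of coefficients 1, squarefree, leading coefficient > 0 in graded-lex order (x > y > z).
First, the degree is 3 — the shape is more complex than any degree-2 surface.
Next, from the visible intercepts: every point of the x-axis in the box is on the surface; one z-axis crossing is at z = 1.
Finally, together with the visible shape, these determine p as stated.

x*y*z - 3*z^3 + x*y + 3*y^2 + 3*z^2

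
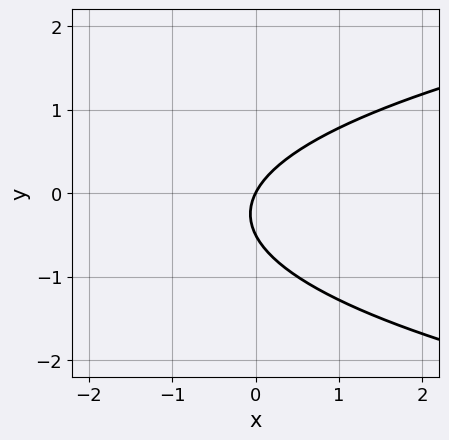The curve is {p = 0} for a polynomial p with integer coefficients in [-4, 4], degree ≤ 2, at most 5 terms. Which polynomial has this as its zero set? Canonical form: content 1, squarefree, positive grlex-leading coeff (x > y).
2*y^2 - 2*x + y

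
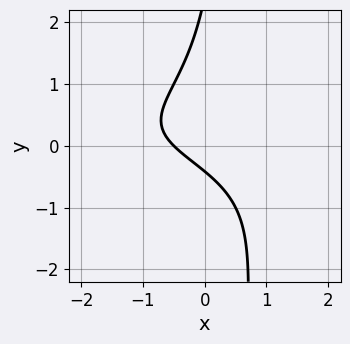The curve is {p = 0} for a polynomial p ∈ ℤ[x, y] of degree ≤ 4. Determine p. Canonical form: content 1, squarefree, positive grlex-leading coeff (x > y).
2*x*y^2 - y^2 + 2*x + 2*y + 1

Degree: a generic line meets the curve in up to 3 points, so deg p = 3.
Putting this together gives p.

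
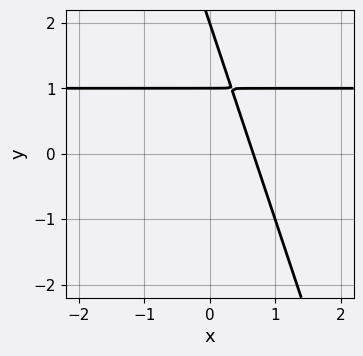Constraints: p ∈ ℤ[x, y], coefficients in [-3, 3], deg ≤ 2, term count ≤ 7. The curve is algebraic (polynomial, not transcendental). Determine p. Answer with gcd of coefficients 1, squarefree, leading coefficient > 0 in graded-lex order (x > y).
3*x*y + y^2 - 3*x - 3*y + 2

1. Degree: a generic line meets the curve in up to 2 points, so deg p = 2.
2. From the visible intercepts: the y-axis gridline crossings are at y ∈ {1, 2}.
3. Putting this together gives p.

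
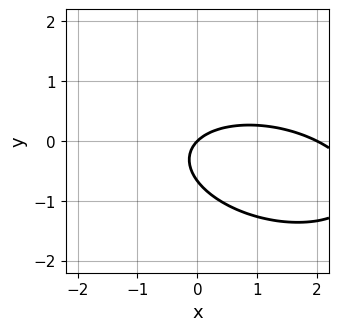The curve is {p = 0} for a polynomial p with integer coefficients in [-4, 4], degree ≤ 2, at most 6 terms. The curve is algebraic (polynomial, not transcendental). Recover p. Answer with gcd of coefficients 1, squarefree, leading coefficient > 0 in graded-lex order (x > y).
x^2 + x*y + 3*y^2 - 2*x + 2*y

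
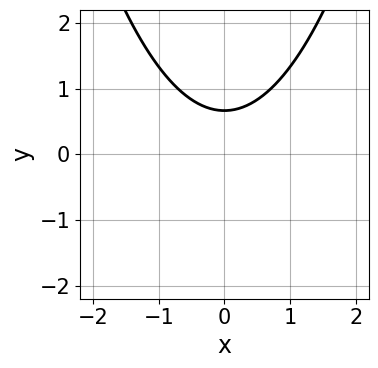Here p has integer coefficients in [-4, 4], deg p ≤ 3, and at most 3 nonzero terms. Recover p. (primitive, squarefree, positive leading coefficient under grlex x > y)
(a) The degree is 2 — no degree-1 curve has this shape.
(b) Symmetries: it's symmetric under x → −x, forcing even powers of x.
(c) Observable constraints: the curve avoids every integer x-axis point in the box.
(d) Matching integer coefficients to the picture gives p.

2*x^2 - 3*y + 2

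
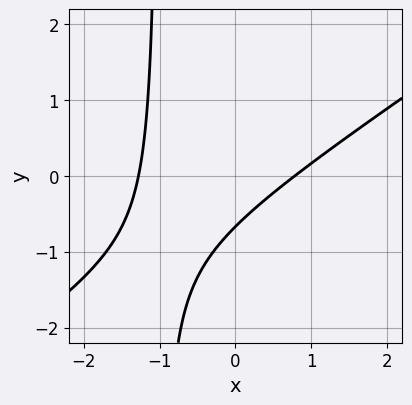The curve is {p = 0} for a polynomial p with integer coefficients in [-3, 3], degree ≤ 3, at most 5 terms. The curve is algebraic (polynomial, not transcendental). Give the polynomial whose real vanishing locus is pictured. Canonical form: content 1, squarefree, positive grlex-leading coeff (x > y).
1. deg p = 2.
2. Solving for integer coefficients yields p as stated.

2*x^2 - 3*x*y + x - 3*y - 2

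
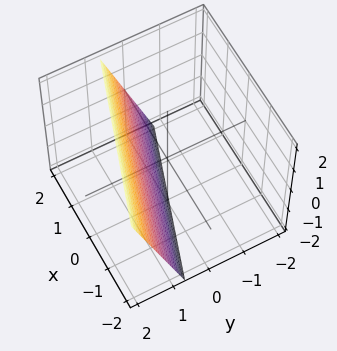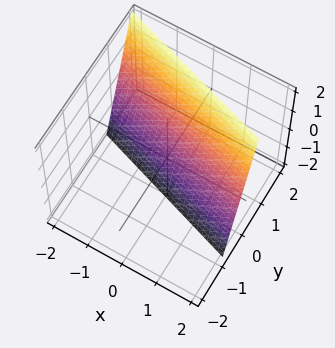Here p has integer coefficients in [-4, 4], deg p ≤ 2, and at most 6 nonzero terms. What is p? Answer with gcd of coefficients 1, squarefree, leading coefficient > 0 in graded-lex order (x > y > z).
1. Degree: every cross-section is a straight line — this is a plane, so deg p = 1.
2. Observable constraints: it meets the z-axis at z = -2 (among the integer gridlines); it crosses the x-axis at the gridline x = 2.
3. These observations pin down the coefficients.

x + 3*y - z - 2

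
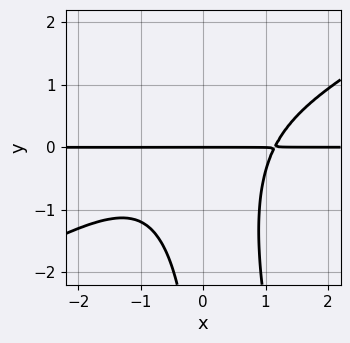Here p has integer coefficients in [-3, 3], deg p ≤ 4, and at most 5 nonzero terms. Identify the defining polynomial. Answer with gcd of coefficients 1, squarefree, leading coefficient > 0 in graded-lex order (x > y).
2*x^3*y - 3*x^2*y^2 - x*y^3 - 3*y

1. Degree: no degree-3 curve has this shape, so deg p = 4.
2. Reading off the gridlines: every point of the x-axis in the box is on the curve; it meets the y-axis at y = 0 (among the integer gridlines).
3. Assembling these constraints gives the stated polynomial.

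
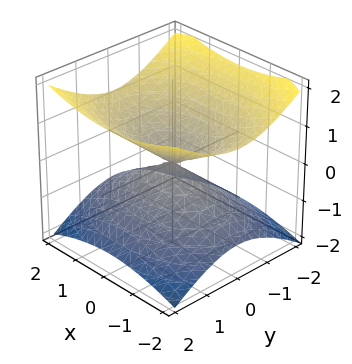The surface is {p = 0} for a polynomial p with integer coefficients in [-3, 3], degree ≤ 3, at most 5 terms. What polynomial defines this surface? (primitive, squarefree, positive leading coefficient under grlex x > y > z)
x^2 + 2*y^2 - 3*z^2

(a) deg p = 2. A double cone through the origin; a quadric.
(b) Symmetries: mirror symmetry x ↦ −x ⇒ only even powers of x; it's symmetric under y → −y, forcing even powers of y; it's symmetric under z → −z, forcing even powers of z.
(c) Observable constraints: it crosses the y-axis at the gridline y = 0; it crosses the x-axis at the gridline x = 0; it crosses the z-axis at the gridline z = 0.
(d) Putting this together gives p.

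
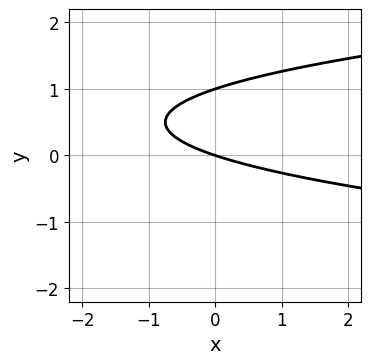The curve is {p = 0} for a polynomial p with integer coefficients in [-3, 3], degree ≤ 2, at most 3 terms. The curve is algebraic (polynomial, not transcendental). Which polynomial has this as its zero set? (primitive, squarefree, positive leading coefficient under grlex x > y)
deg p = 2. No degree-1 curve has this shape.
From the axis intercepts and sections: it meets the x-axis at x = 0 (among the integer gridlines); among the integer gridlines, it crosses the y-axis at y ∈ {0, 1}.
Fitting integer coefficients to these (and the overall shape) gives p.

3*y^2 - x - 3*y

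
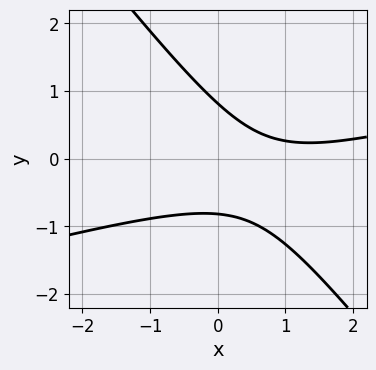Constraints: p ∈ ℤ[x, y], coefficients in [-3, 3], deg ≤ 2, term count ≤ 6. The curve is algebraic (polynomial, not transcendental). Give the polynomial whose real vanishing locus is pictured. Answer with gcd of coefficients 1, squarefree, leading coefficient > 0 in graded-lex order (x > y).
(a) deg p = 2. No degree-1 curve has this shape.
(b) From the axis intercepts and sections: the curve avoids every integer x-axis point in the box.
(c) These observations pin down the coefficients.

x^2 - 3*x*y - 3*y^2 - 2*x + 2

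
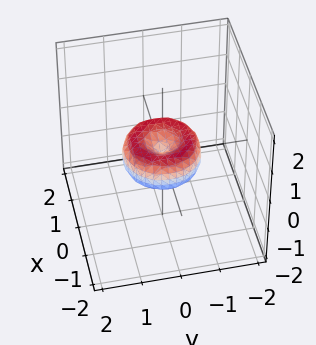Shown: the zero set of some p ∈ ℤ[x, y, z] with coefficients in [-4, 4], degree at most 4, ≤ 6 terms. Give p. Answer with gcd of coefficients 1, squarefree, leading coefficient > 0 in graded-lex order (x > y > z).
Degree: no degree-3 surface has this shape, so deg p = 4.
Symmetries: rotational symmetry about the z-axis ⇒ p depends on x, y only through x² + y².
Against the integer gridlines: the y-axis gridline crossings are at y ∈ {-1, 0, 1}; a circular section at z = 0 has radius exactly 1.
Matching integer coefficients to the picture gives p. Check: (-1, 0, 0) on the x-axis lies on the surface, and p(-1, 0, 0) = 0. ✓

x^4 + 2*x^2*y^2 + y^4 - x^2 - y^2 + z^2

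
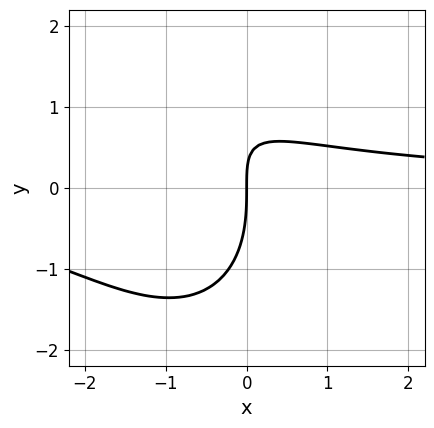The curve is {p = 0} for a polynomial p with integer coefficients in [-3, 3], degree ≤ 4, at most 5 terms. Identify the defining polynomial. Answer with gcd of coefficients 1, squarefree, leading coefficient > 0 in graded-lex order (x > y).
2*x^2*y + x*y^2 + y^3 + 3*x*y - 3*x

1. Degree: no degree-2 curve has this shape, so deg p = 3.
2. Observable constraints: one x-axis crossing is at x = 0; one y-axis crossing is at y = 0.
3. Matching integer coefficients to the picture gives p.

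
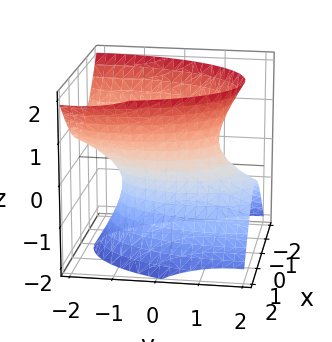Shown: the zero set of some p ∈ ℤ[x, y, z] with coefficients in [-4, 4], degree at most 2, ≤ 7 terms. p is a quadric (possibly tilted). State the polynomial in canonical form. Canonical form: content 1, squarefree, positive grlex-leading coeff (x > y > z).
(a) deg p = 2. No degree-1 surface has this shape.
(b) Checking where it meets the axes: the surface avoids every integer z-axis point in the box.
(c) Putting this together gives p.

3*x^2 + y^2 + 2*y*z - 2*z^2 - 2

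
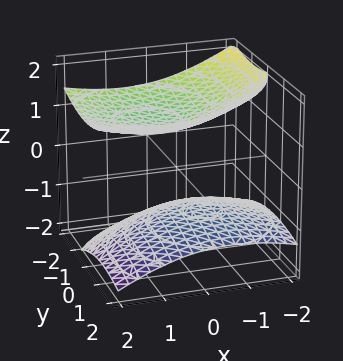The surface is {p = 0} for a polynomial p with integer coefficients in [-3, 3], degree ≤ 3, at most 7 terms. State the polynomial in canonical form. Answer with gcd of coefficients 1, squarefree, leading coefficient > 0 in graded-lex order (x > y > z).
x^2 - x*z + y^2 + y*z - 3*z^2 + 3

(a) I count 2 distinct pieces. Treating them together as one polynomial.
(b) Degree: a generic line meets the surface in up to 2 points, so deg p = 2.
(c) Reading off the gridlines: it misses every integer gridline on the y-axis; among the integer gridlines, it crosses the z-axis at z ∈ {-1, 1}; no x-intercept at any integer in the box.
(d) Together with the visible shape, these determine p as stated.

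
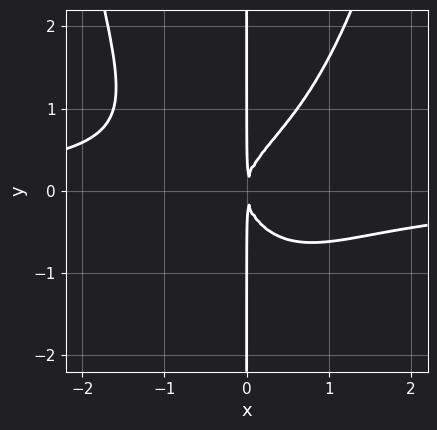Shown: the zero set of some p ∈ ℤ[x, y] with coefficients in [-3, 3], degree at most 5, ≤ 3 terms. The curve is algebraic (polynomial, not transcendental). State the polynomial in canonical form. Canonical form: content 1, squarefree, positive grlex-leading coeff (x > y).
x^3*y - x*y^2 + x^2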